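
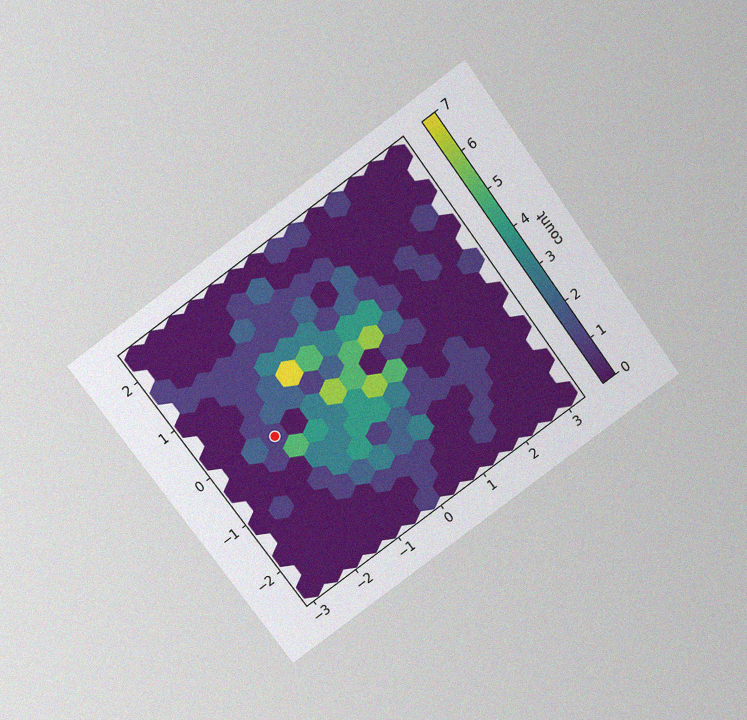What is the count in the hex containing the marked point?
1

The chart is tilted about 36° counter-clockwise and viewed slightly from above, with some photo noise. The marked hex reads 1 on the colorbar.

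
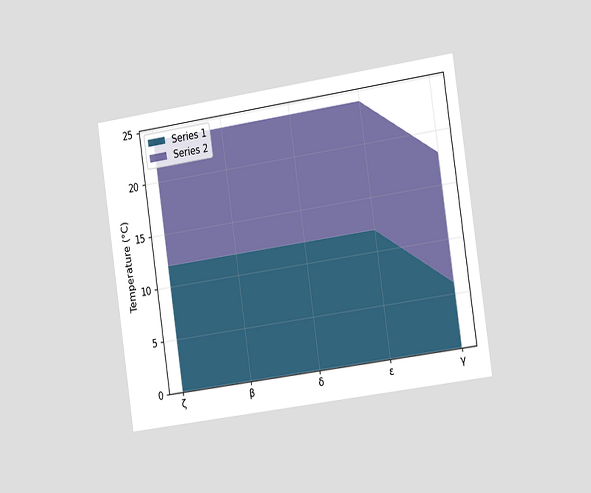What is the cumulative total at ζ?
24°C

The chart is tilted about 8° counter-clockwise and viewed slightly from the right. The stacked total at ζ reaches 24°C.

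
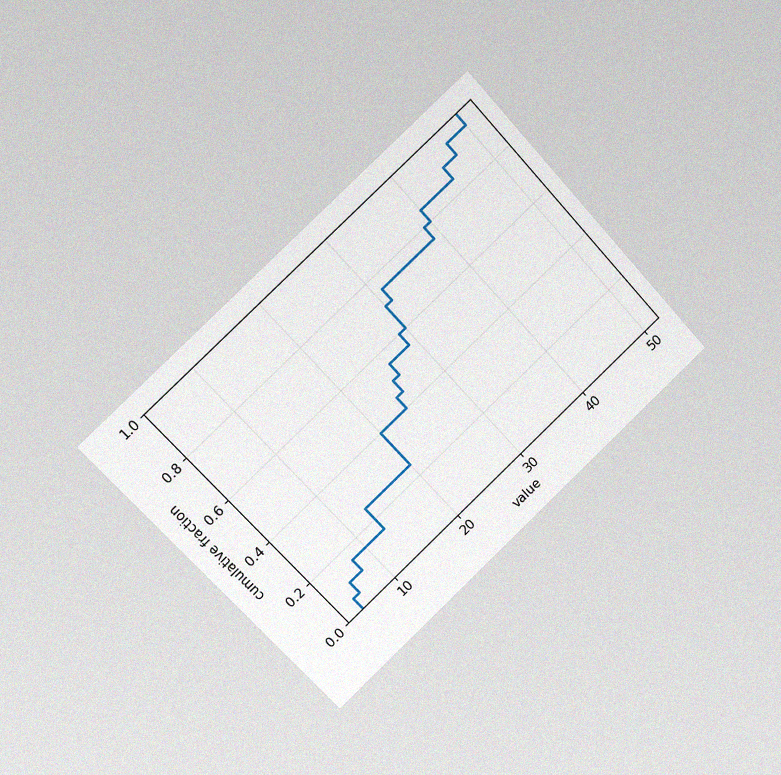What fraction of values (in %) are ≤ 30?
70%

The chart is tilted about 43° counter-clockwise and viewed slightly from the left, with some photo noise. At x=30 the ECDF step is at 70%.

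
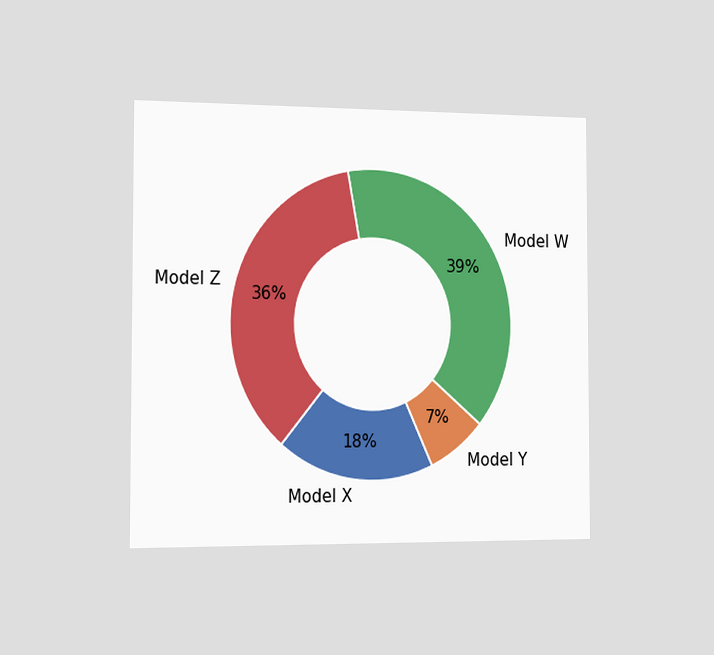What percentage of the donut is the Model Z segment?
36%

The chart is viewed slightly from the left. The Model Z segment takes up 36% of the ring.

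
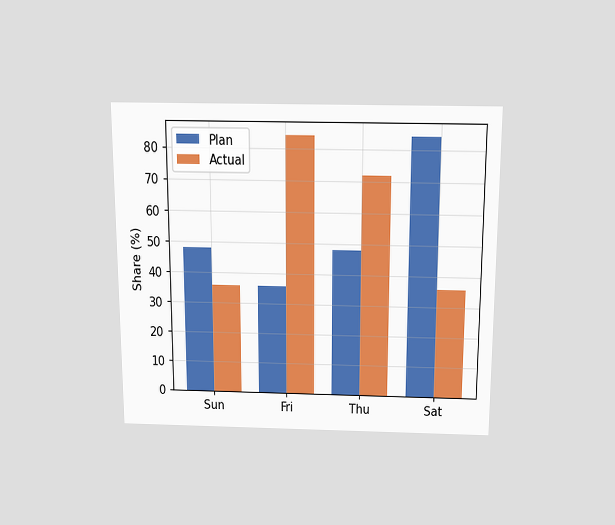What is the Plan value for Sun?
48%

The chart is viewed slightly from above. The Plan bar at Sun reaches 48% on the y-axis.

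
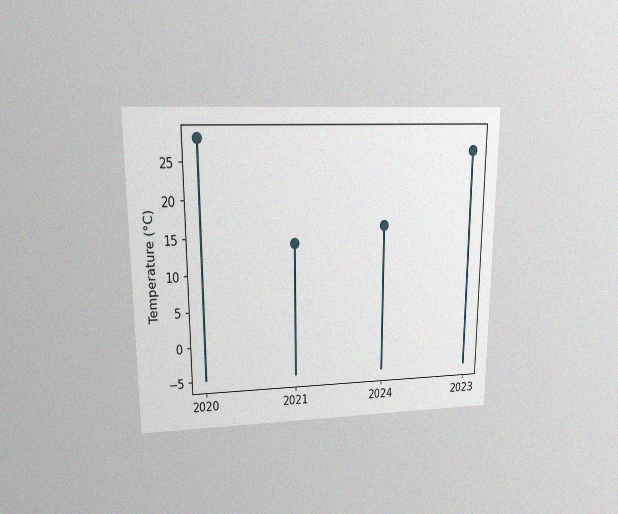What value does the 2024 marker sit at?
The chart is viewed at a slight angle, with some photo noise. The 2024 marker sits at 16°C.

16°C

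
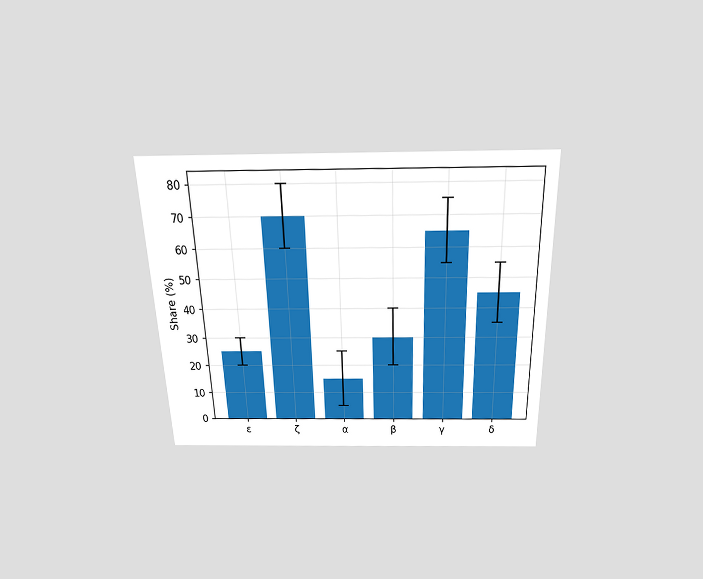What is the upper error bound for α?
The chart is viewed slightly from above. The α bar's upper whisker reaches 25%.

25%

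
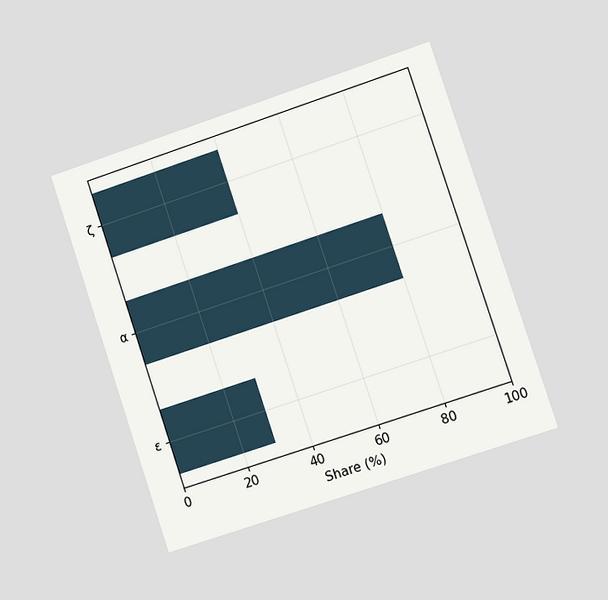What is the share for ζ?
The chart is tilted about 18° counter-clockwise and viewed slightly from the right. Reading along the chart's x-axis, the ζ bar reaches 40%.

40%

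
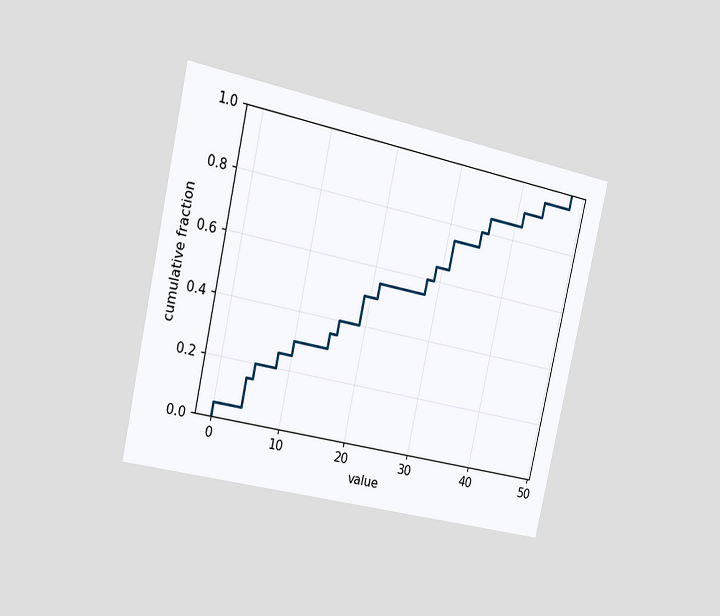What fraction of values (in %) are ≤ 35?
The chart is tilted about 12° clockwise and viewed slightly from the left. At x=35 the ECDF step is at 80%.

80%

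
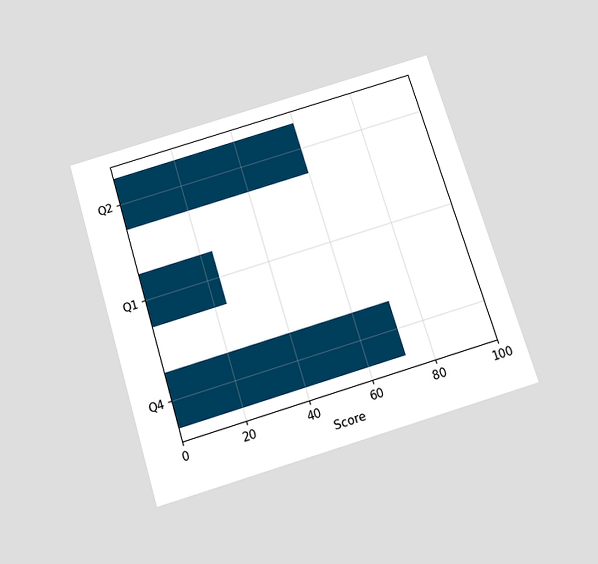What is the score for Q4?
72

The chart is tilted about 17° counter-clockwise and viewed slightly from below. Reading along the chart's x-axis, the Q4 bar reaches 72.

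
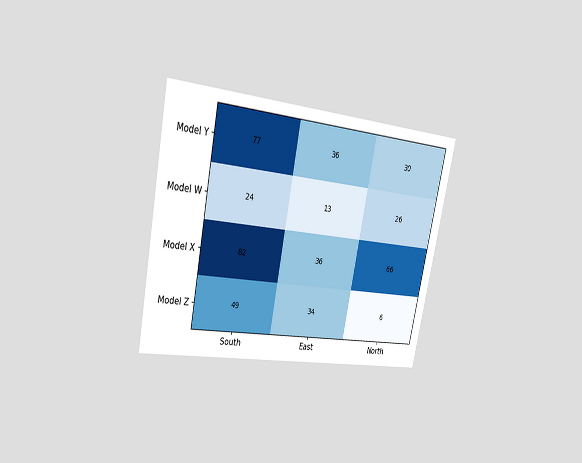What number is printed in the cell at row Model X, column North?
66

The chart is tilted about 11° clockwise and viewed slightly from the left. The (Model X, North) cell reads 66.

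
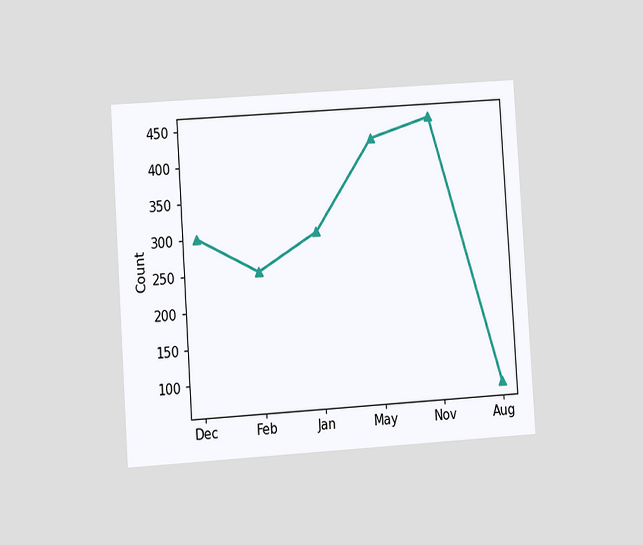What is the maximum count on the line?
450

The chart is tilted about 4° counter-clockwise and viewed at a slight angle. The highest point is at Nov, and reading across to the y-axis gives 450.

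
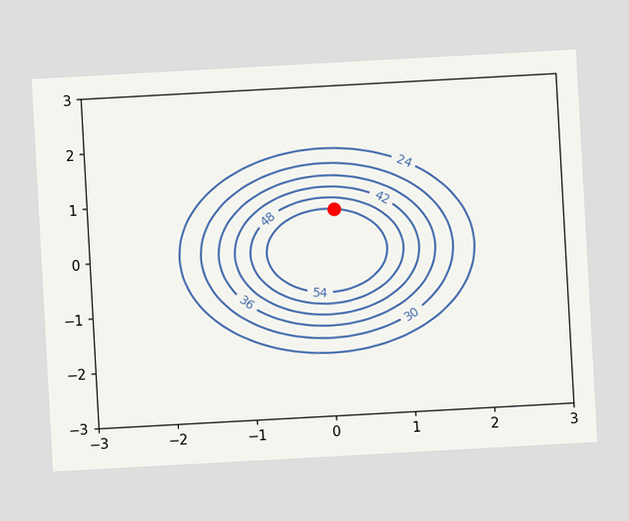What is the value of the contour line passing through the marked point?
The chart is tilted about 3° counter-clockwise. The marked point sits on the contour labelled 54.

54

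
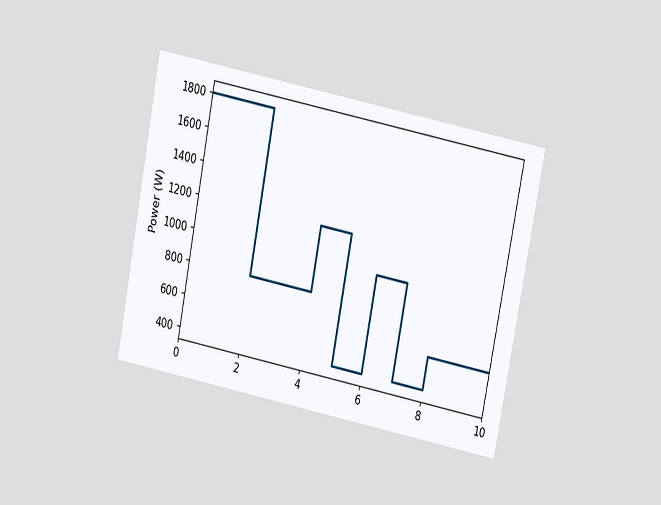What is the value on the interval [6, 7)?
1000W

The chart is tilted about 11° clockwise and viewed at a slight angle. On [6, 7) the step sits at 1000W.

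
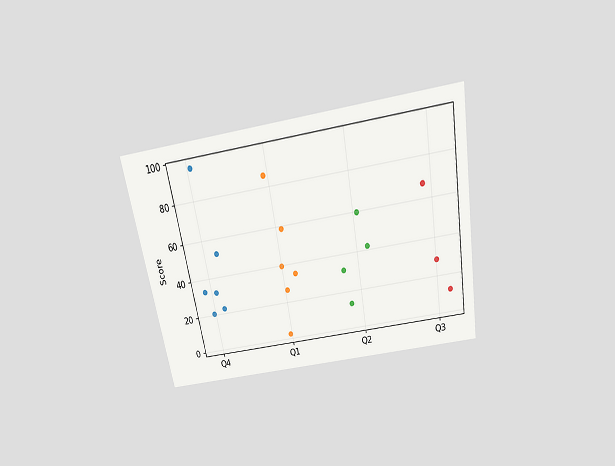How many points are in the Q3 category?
3

The chart is tilted about 10° counter-clockwise and viewed slightly from above. Counting the markers in the Q3 column gives 3.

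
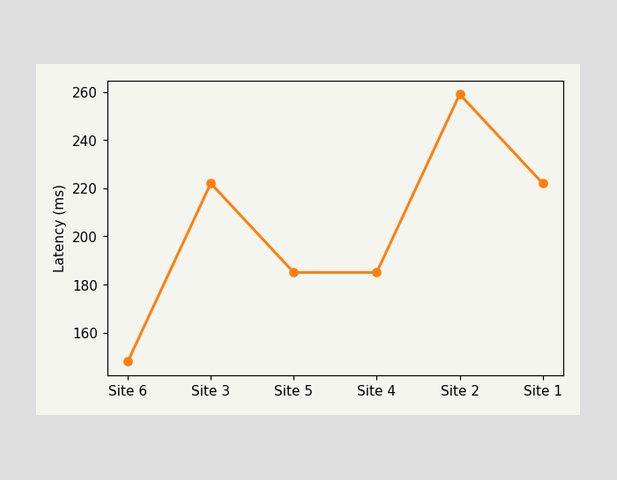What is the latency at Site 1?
At Site 1, the line is at 222ms.

222ms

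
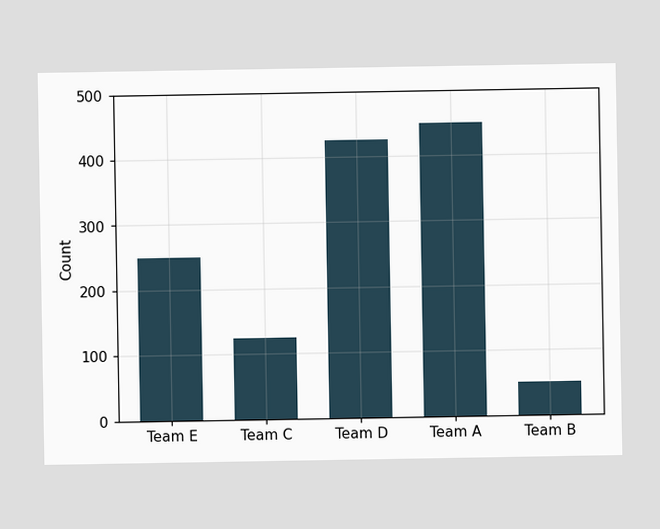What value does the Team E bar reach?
250

Reading along the chart's y-axis, the Team E bar reaches 250.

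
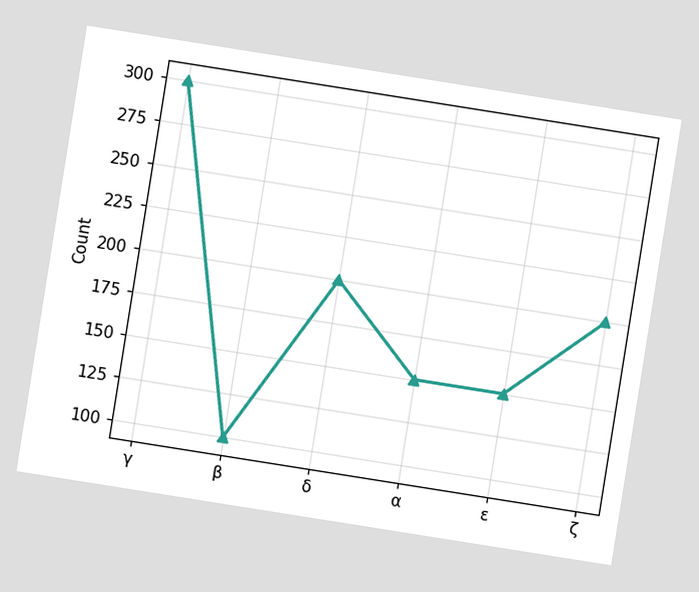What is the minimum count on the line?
100

The chart is tilted about 9° clockwise. The lowest point is at β, and reading across to the y-axis gives 100.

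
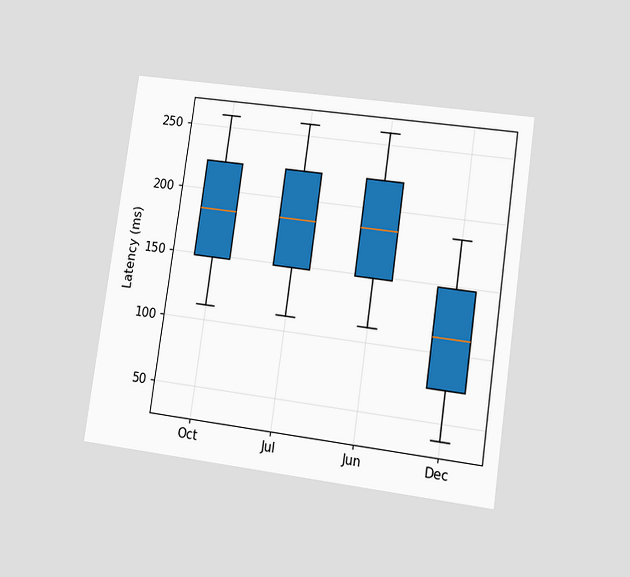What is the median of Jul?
185ms

The chart is tilted about 8° clockwise and viewed at a slight angle. The median line in the Jul box sits at 185ms.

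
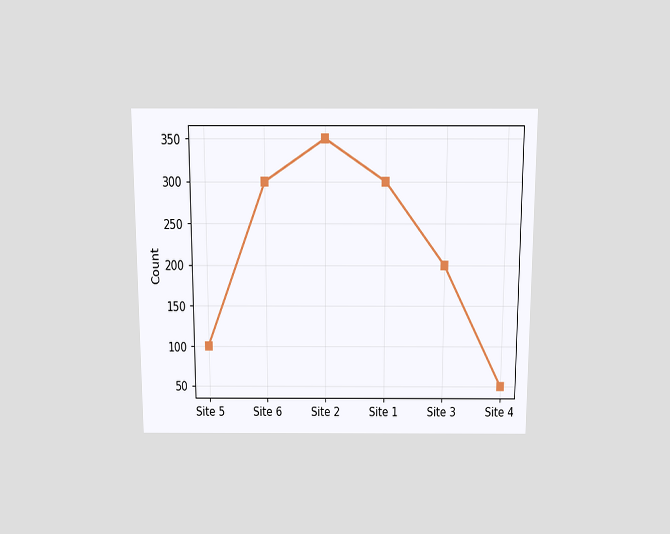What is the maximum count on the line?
The chart is viewed slightly from above. The highest point is at Site 2, and reading across to the y-axis gives 350.

350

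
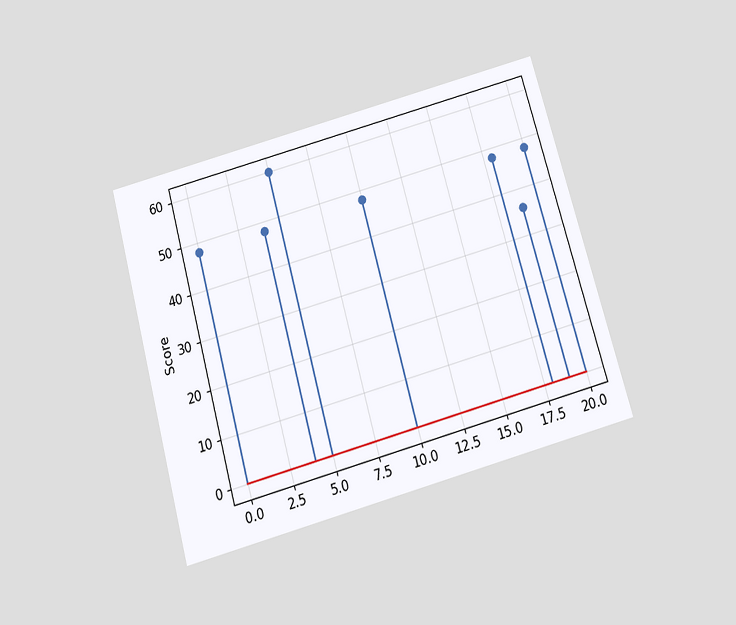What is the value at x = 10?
48

The chart is tilted about 16° counter-clockwise and viewed slightly from below. The stem at x=10 reaches 48.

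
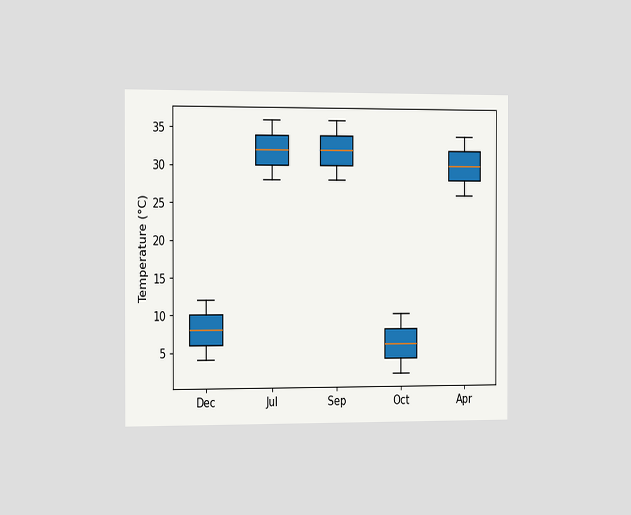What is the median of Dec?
8°C

The chart is viewed slightly from the left. The median line in the Dec box sits at 8°C.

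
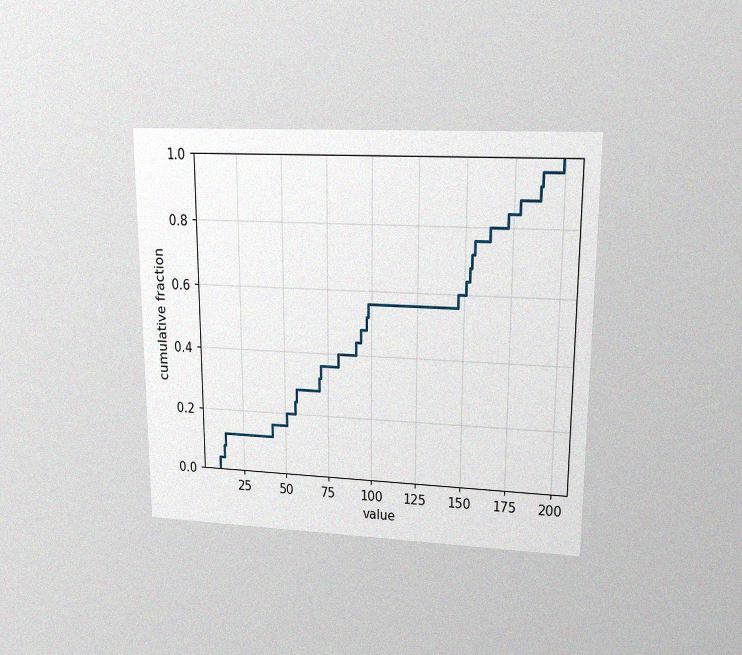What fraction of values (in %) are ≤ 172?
84%

The chart is viewed at a slight angle, with some photo noise. At x=172 the ECDF step is at 84%.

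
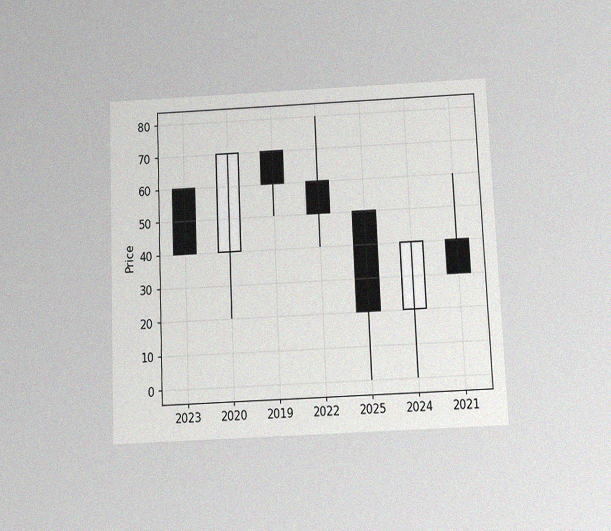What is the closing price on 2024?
40

The chart is tilted about 3° counter-clockwise and viewed slightly from below, with some photo noise. The 2024 candle closes at 40.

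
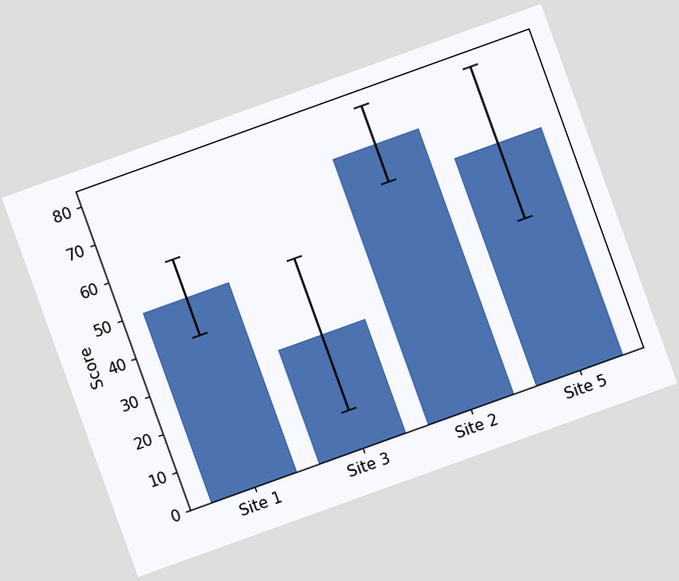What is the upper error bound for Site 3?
The chart is tilted about 20° counter-clockwise. The Site 3 bar's upper whisker reaches 50.

50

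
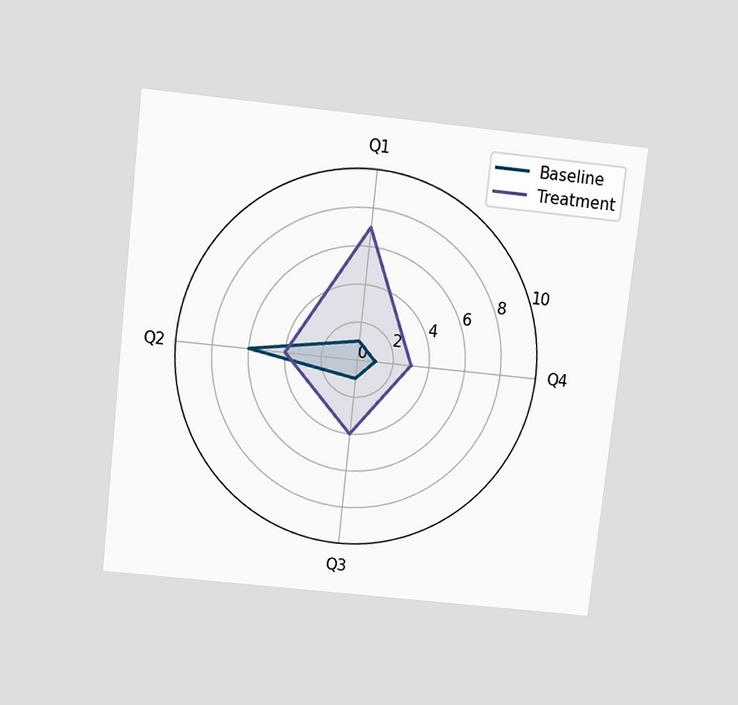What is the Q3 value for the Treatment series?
4

The chart is tilted about 6° clockwise and viewed slightly from above. On the Q3 axis, Treatment reaches 4.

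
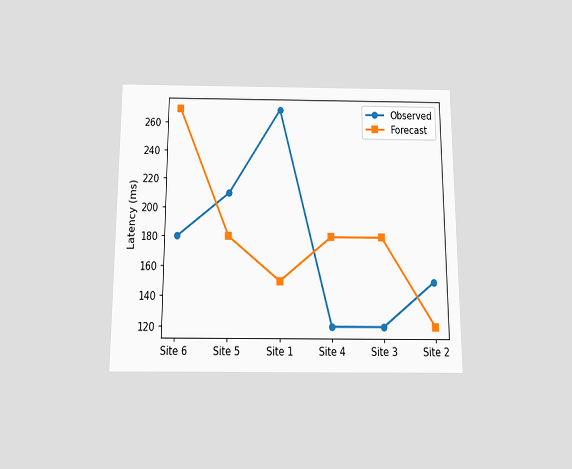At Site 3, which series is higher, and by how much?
The chart is viewed slightly from below. At Site 3, Forecast sits above the other line by 60ms.

Forecast, by 60ms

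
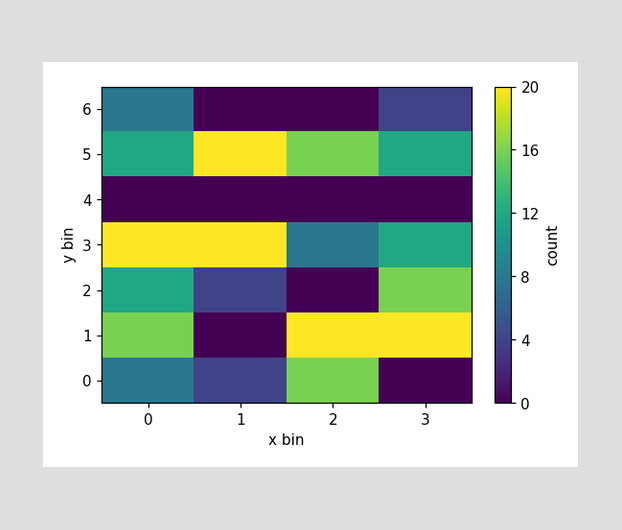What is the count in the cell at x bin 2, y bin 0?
16

Matching the cell (2, 0) against the colorbar gives 16.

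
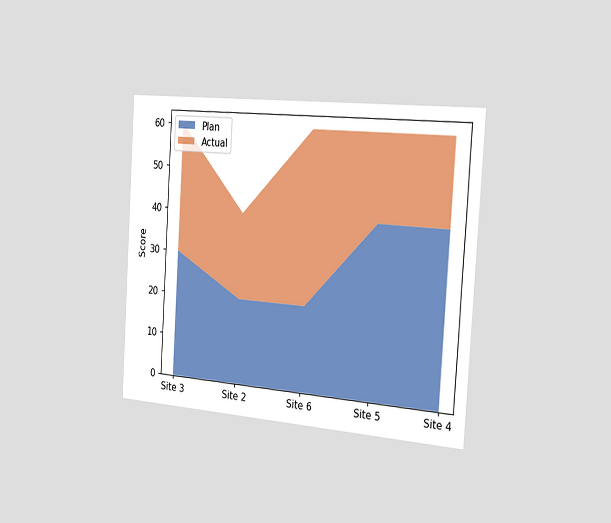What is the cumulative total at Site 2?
The chart is tilted about 4° clockwise and viewed slightly from the right. The stacked total at Site 2 reaches 40.

40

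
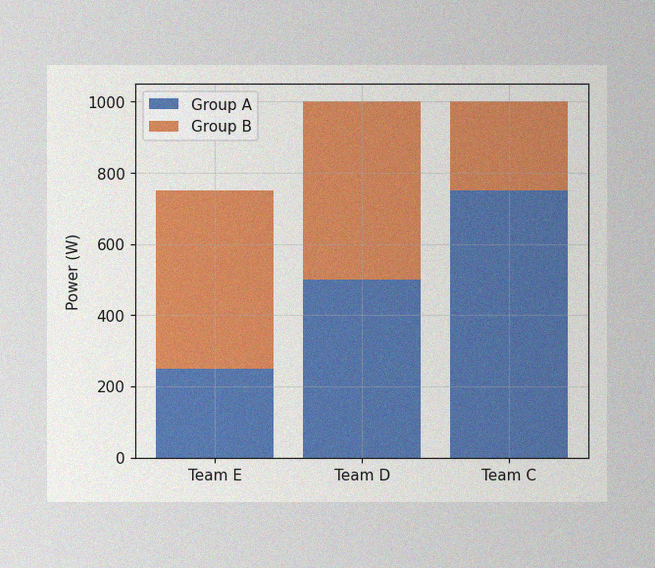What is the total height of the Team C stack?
The image has some photo noise and uneven lighting. The Team C stack's top reaches 1000W on the y-axis.

1000W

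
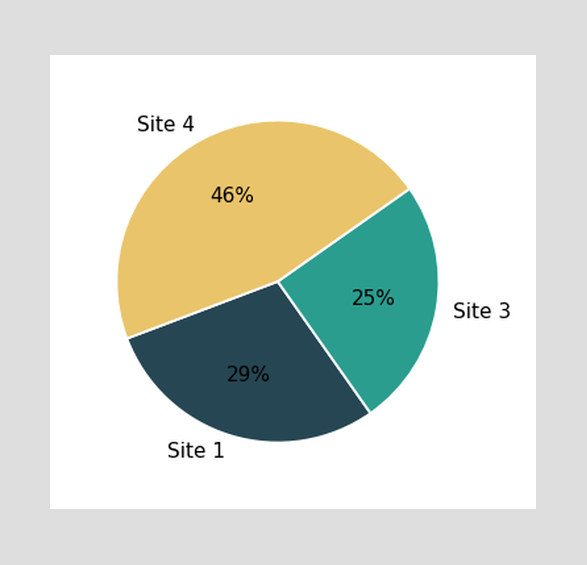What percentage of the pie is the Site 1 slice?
29%

The Site 1 slice takes up 29% of the pie.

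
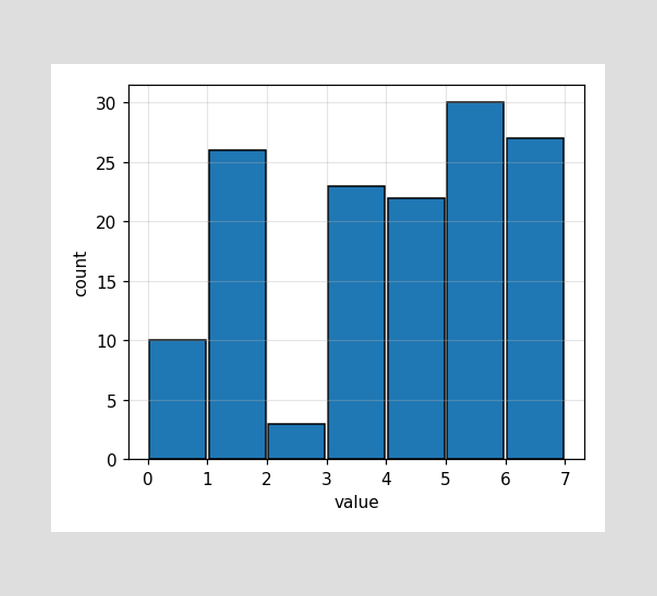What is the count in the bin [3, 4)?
The [3, 4) bin has height 23.

23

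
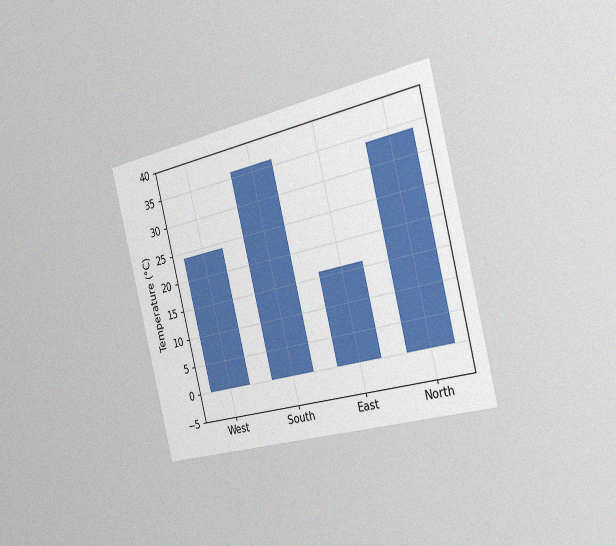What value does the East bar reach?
16°C

The chart is tilted about 14° counter-clockwise and viewed slightly from the right, with some photo noise. Reading along the chart's y-axis, the East bar reaches 16°C.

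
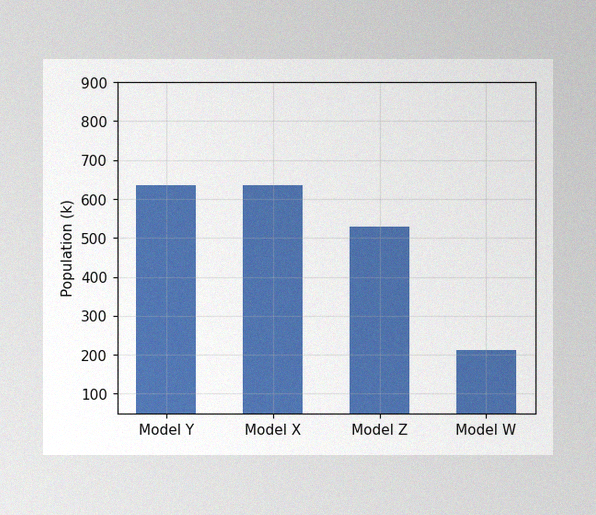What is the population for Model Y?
The image has some photo noise and uneven lighting. Reading along the chart's y-axis, the Model Y bar reaches 636k.

636k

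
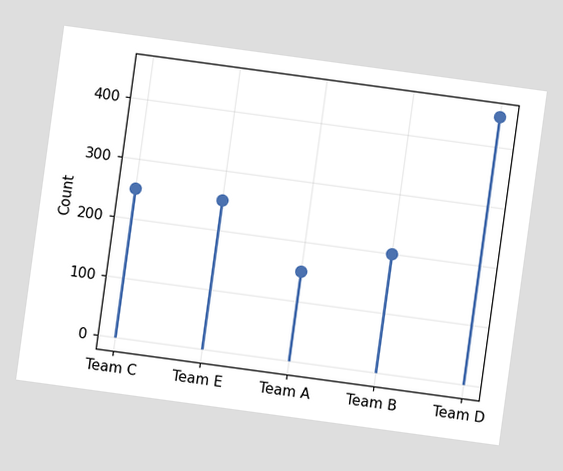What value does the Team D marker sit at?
450

The chart is tilted about 8° clockwise. The Team D marker sits at 450.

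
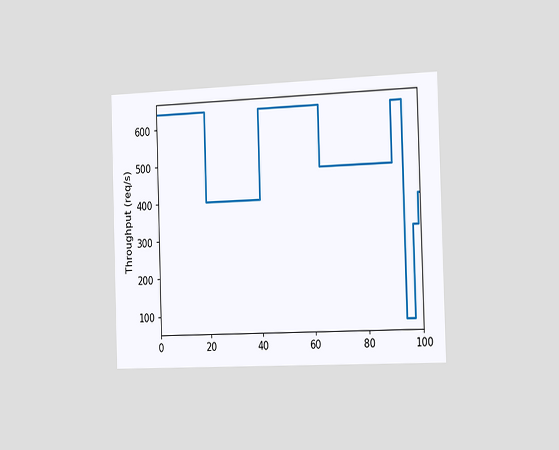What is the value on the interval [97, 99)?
320req/s

The chart is viewed slightly from the right. On [97, 99) the step sits at 320req/s.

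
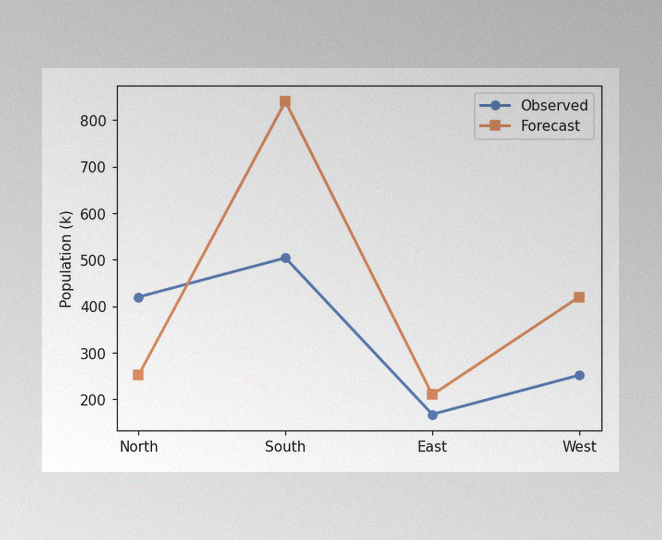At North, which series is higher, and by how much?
Observed, by 168k

The image has some photo noise and uneven lighting. At North, Observed sits above the other line by 168k.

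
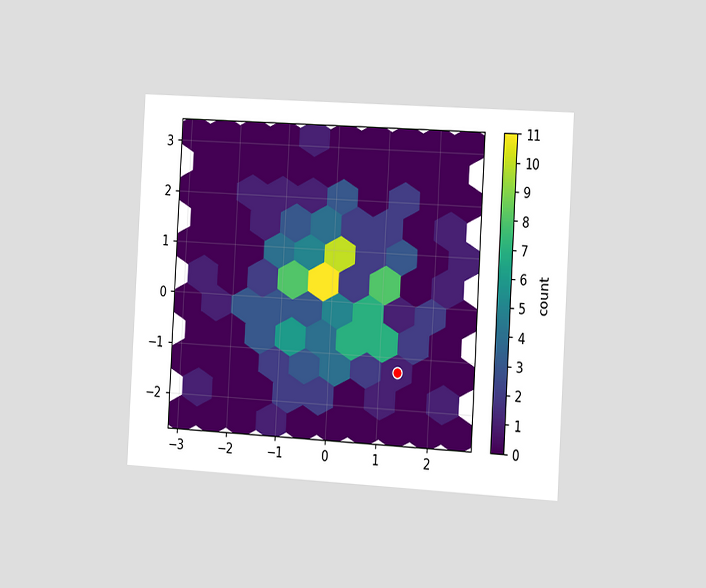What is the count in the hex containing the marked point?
1

The chart is tilted about 3° clockwise and viewed slightly from the right. The marked hex reads 1 on the colorbar.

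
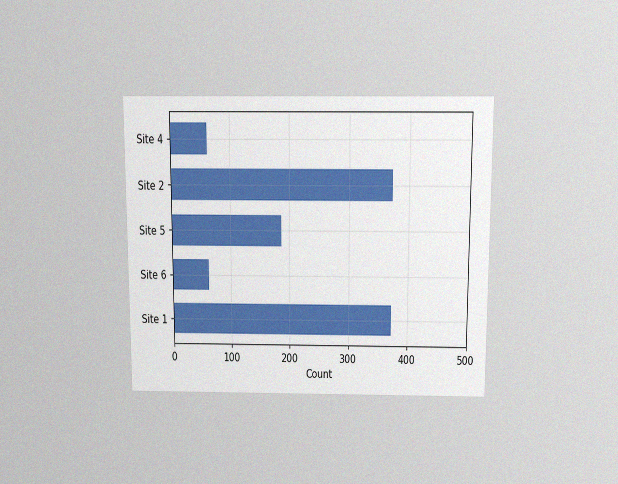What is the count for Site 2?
372

The chart is viewed slightly from above, with some photo noise. Reading along the chart's x-axis, the Site 2 bar reaches 372.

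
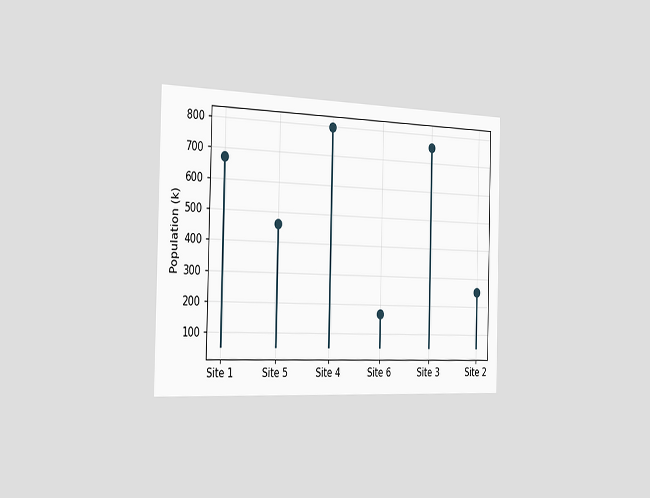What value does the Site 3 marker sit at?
The chart is viewed slightly from the left. The Site 3 marker sits at 756k.

756k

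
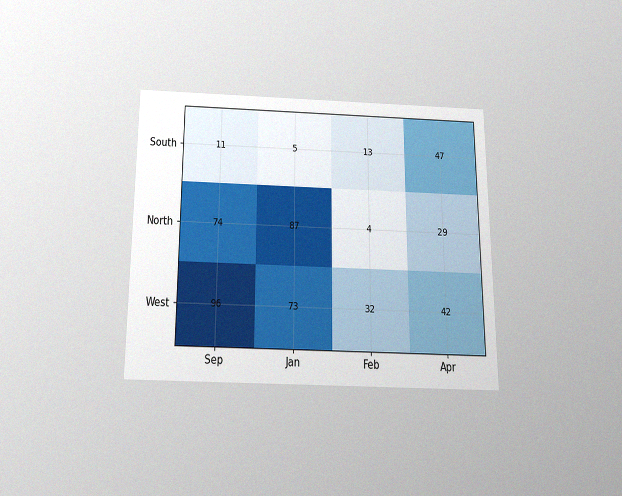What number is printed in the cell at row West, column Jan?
73

The chart is viewed slightly from below, with some photo noise. The (West, Jan) cell reads 73.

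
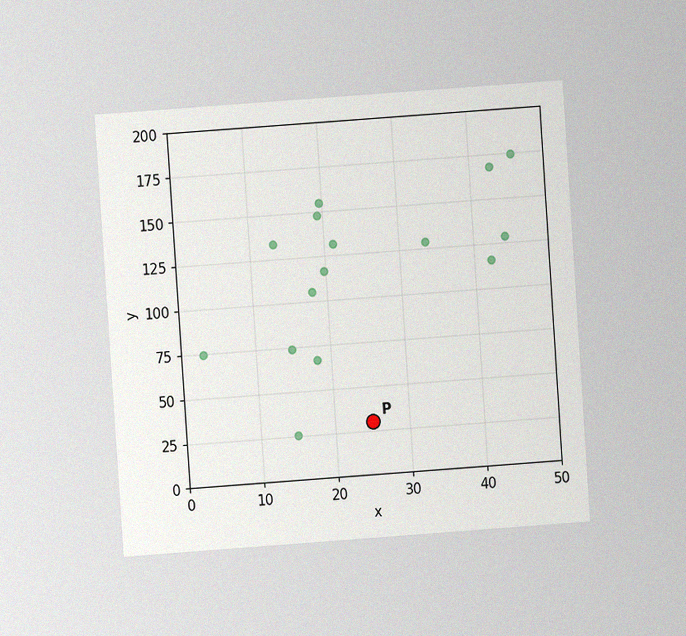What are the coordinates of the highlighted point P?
The chart is tilted about 4° counter-clockwise and viewed at a slight angle, with some photo noise. Following the gridlines from P to each axis, P sits at (25, 30).

(25, 30)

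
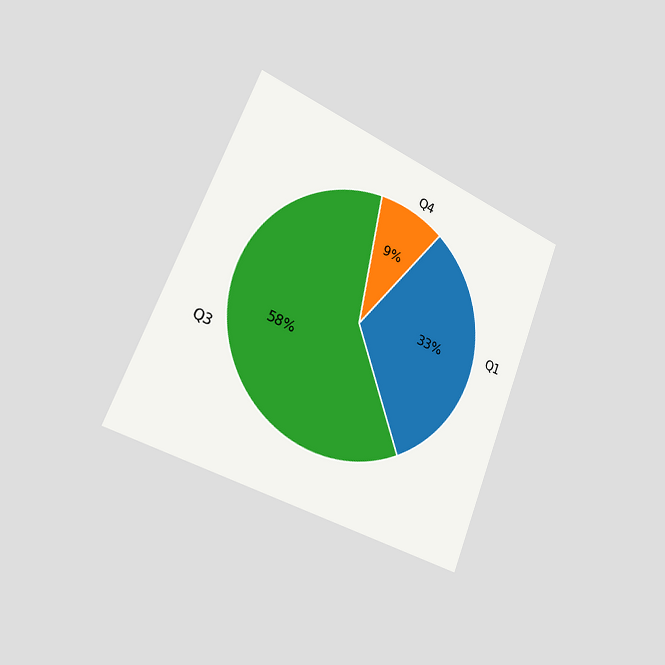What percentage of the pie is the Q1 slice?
33%

The chart is tilted about 22° clockwise and viewed slightly from the left. The Q1 slice takes up 33% of the pie.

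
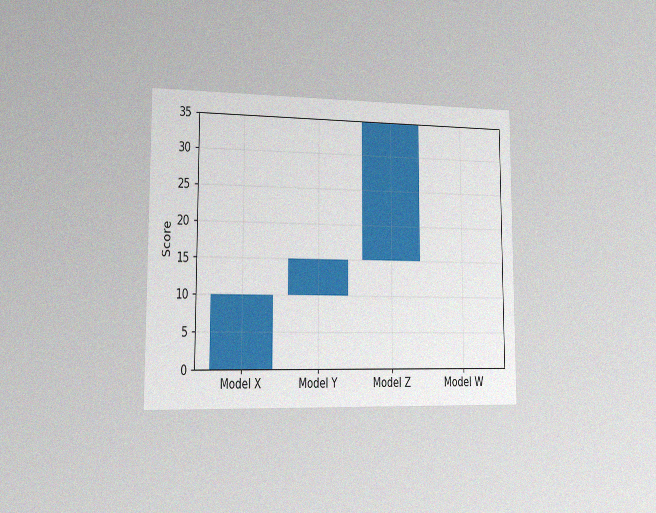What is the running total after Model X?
10

The chart is viewed slightly from the left, with some photo noise. After Model X the running total reaches 10.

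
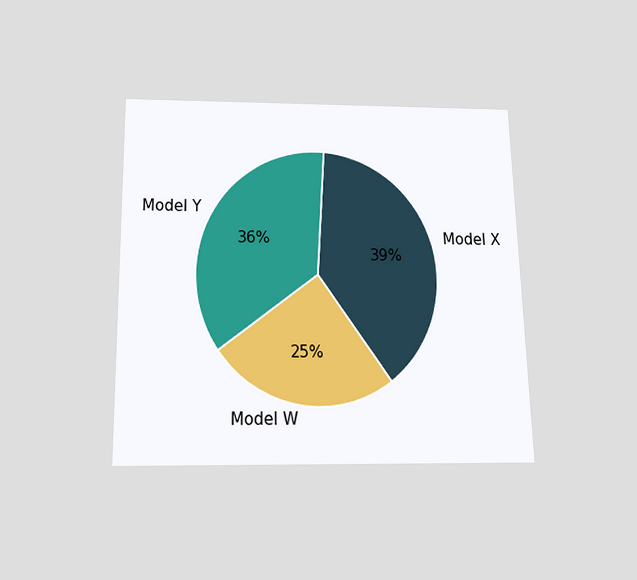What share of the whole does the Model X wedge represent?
39%

The chart is viewed slightly from below. The Model X slice takes up 39% of the pie.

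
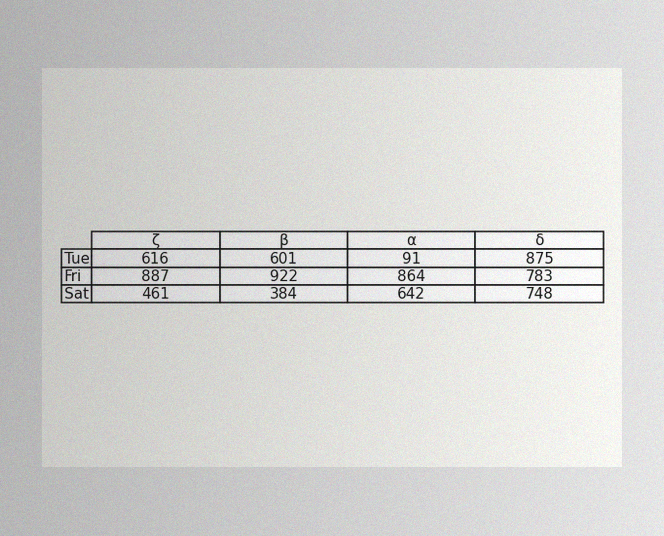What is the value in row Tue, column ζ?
616

The image has some photo noise and uneven lighting. The (Tue, ζ) cell reads 616.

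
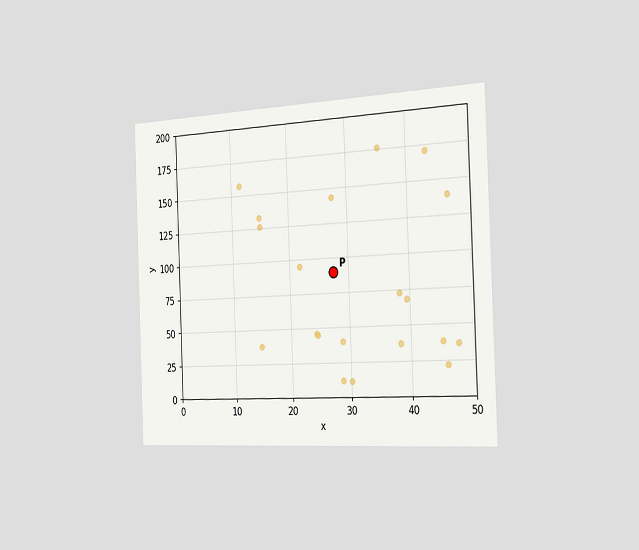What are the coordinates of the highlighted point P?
The chart is tilted about 2° counter-clockwise and viewed slightly from the right. Following the gridlines from P to each axis, P sits at (27.5, 90).

(27.5, 90)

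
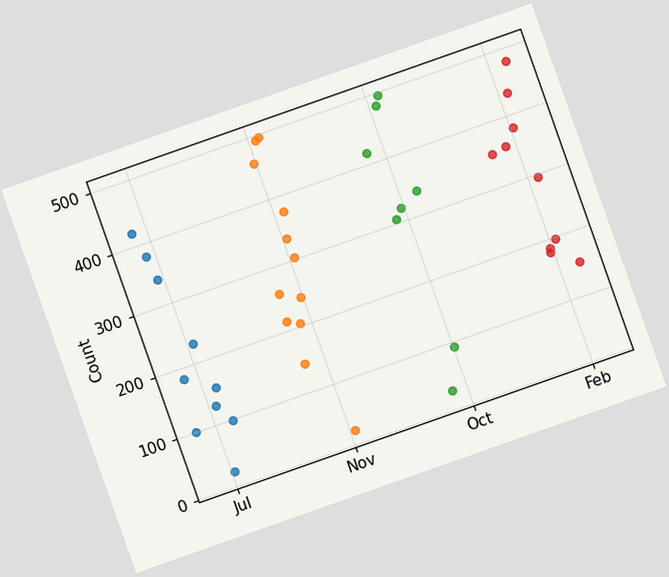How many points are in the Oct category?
The chart is tilted about 19° counter-clockwise. Counting the markers in the Oct column gives 8.

8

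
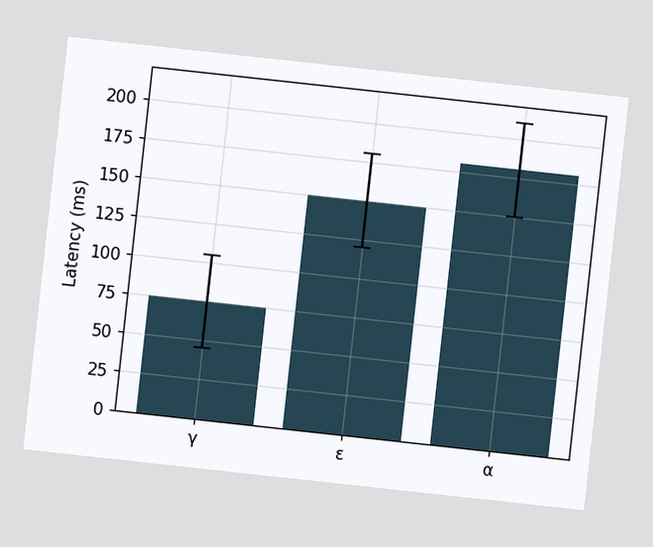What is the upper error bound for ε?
The chart is tilted about 6° clockwise. The ε bar's upper whisker reaches 180ms.

180ms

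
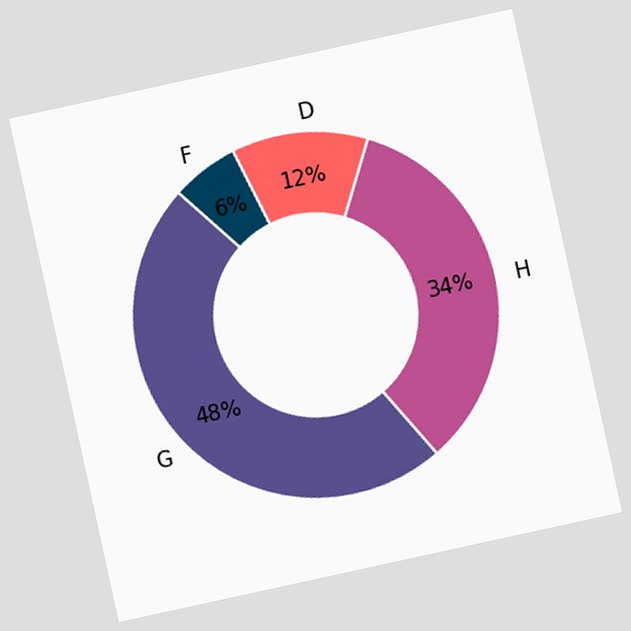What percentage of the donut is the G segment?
The chart is tilted about 12° counter-clockwise. The G segment takes up 48% of the ring.

48%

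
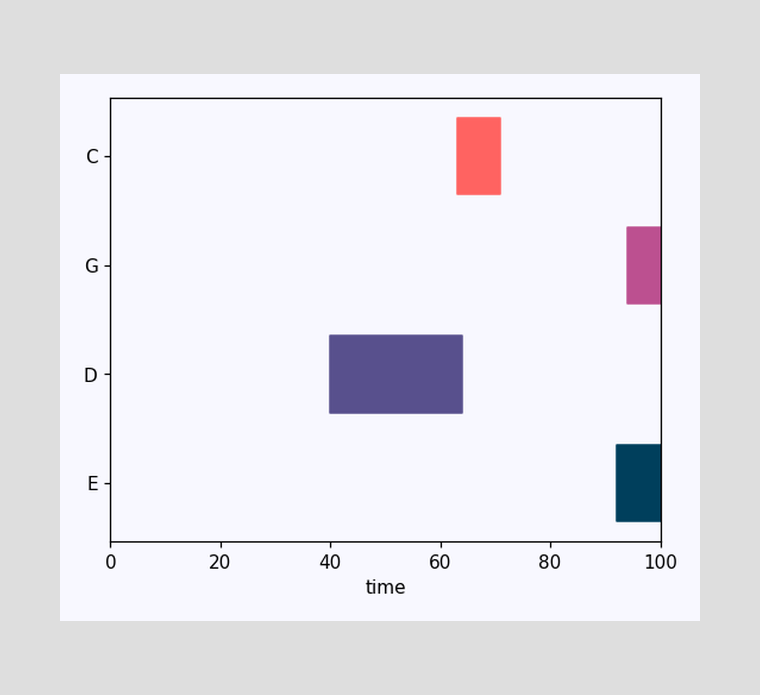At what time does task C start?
63

The C bar begins at t=63.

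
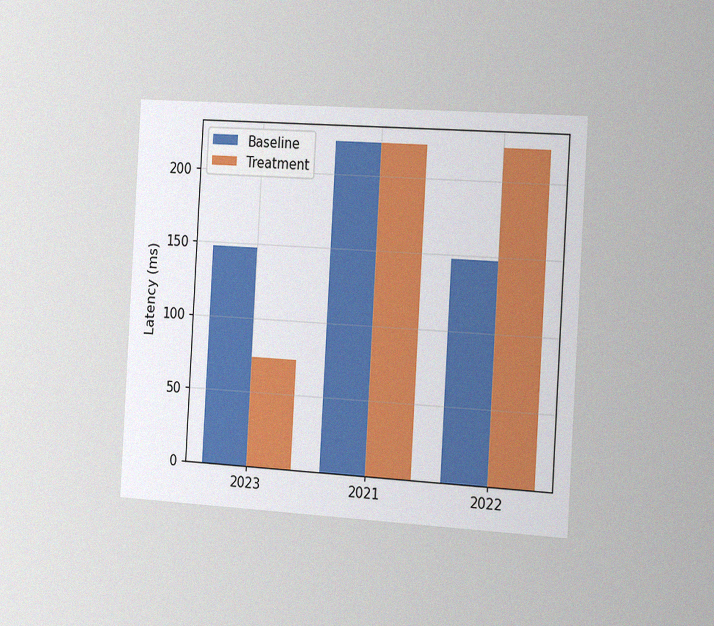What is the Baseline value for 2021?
The chart is tilted about 3° clockwise and viewed slightly from the right, with some photo noise. The Baseline bar at 2021 reaches 222ms on the y-axis.

222ms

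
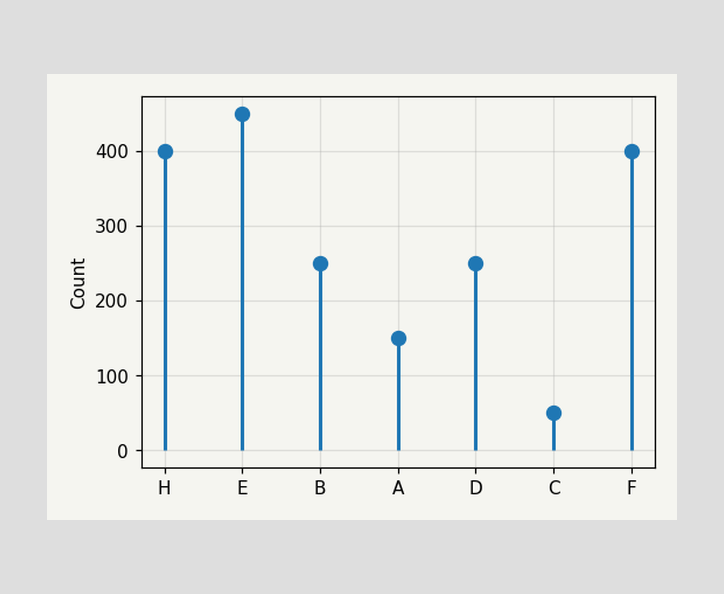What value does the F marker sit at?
400

The F marker sits at 400.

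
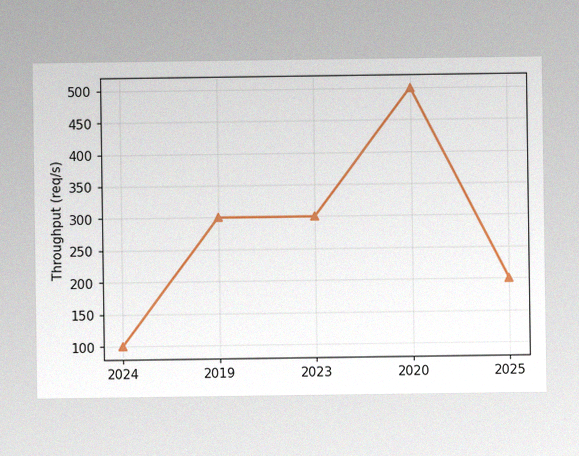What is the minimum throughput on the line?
The image has some photo noise and uneven lighting. The lowest point is at 2024, and reading across to the y-axis gives 100req/s.

100req/s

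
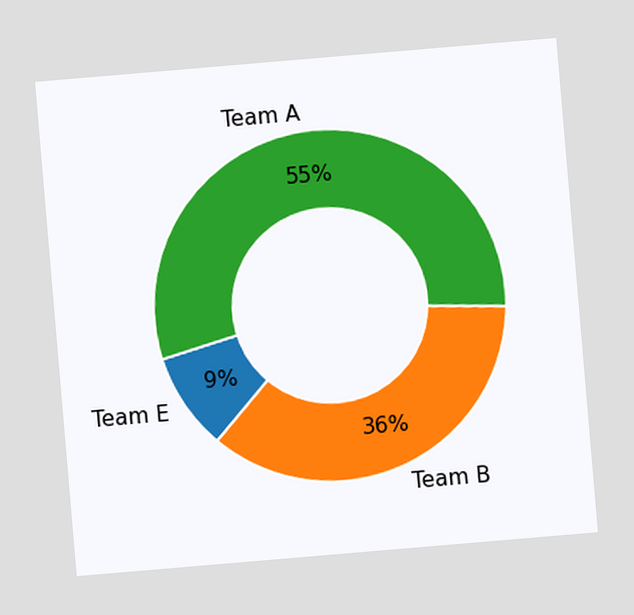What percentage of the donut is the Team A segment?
The chart is tilted about 5° counter-clockwise. The Team A segment takes up 55% of the ring.

55%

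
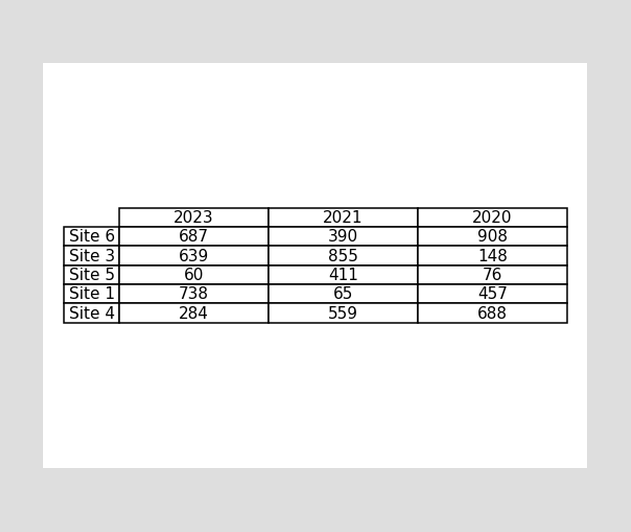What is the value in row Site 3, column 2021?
855

The (Site 3, 2021) cell reads 855.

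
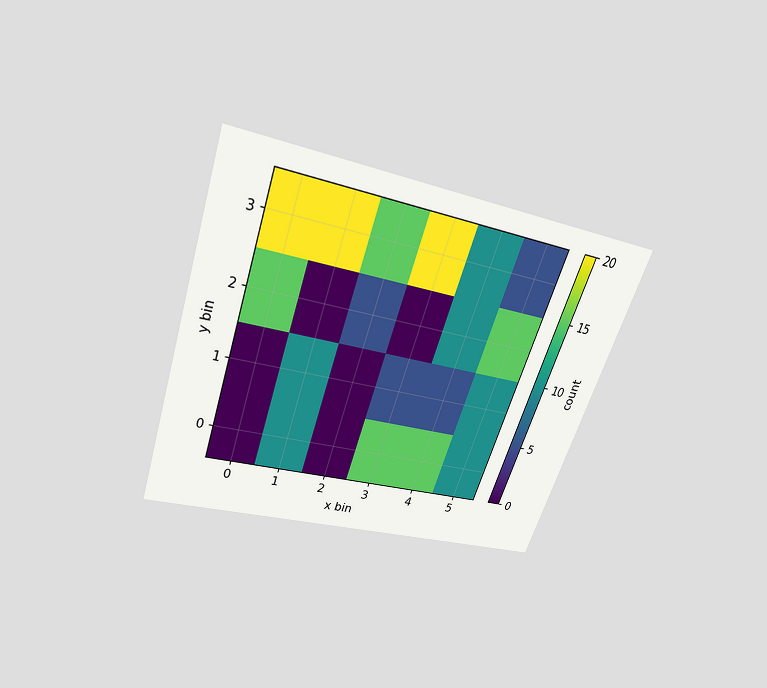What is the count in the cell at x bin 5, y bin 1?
10

The chart is tilted about 19° clockwise and viewed slightly from above. Matching the cell (5, 1) against the colorbar gives 10.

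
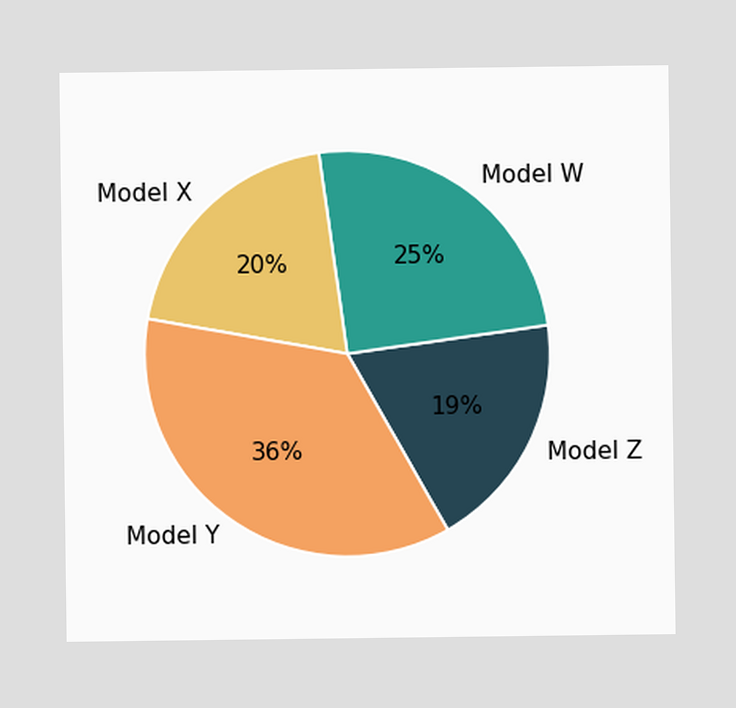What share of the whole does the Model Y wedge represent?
The Model Y slice takes up 36% of the pie.

36%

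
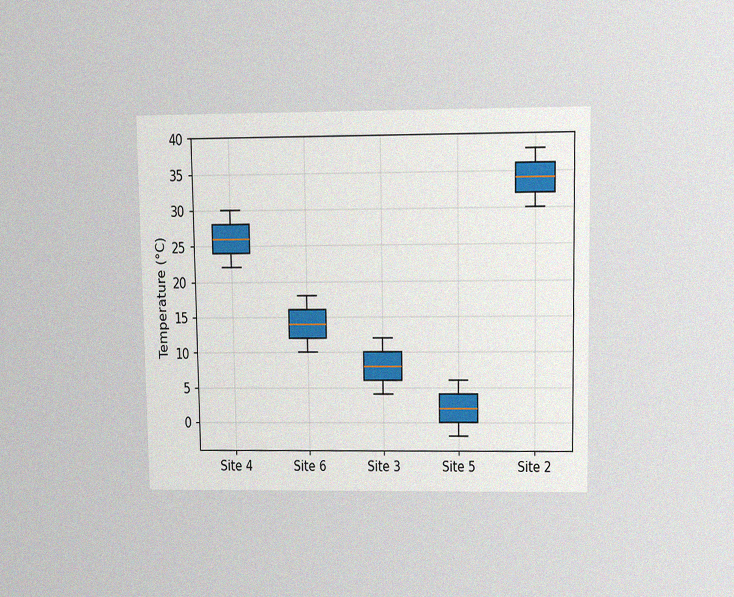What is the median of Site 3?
8°C

The chart is viewed slightly from above, with some photo noise. The median line in the Site 3 box sits at 8°C.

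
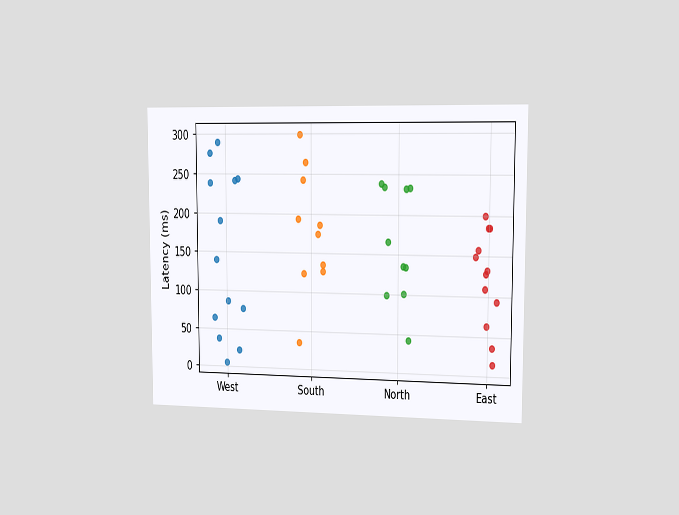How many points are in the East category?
The chart is viewed slightly from the right. Counting the markers in the East column gives 12.

12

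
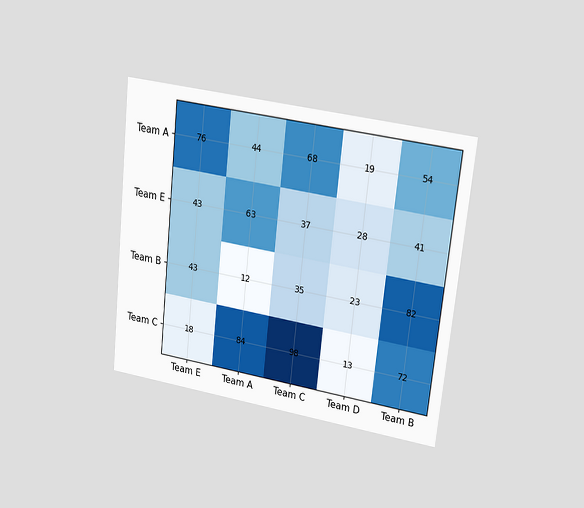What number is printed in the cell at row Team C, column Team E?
18

The chart is tilted about 6° clockwise and viewed at a slight angle. The (Team C, Team E) cell reads 18.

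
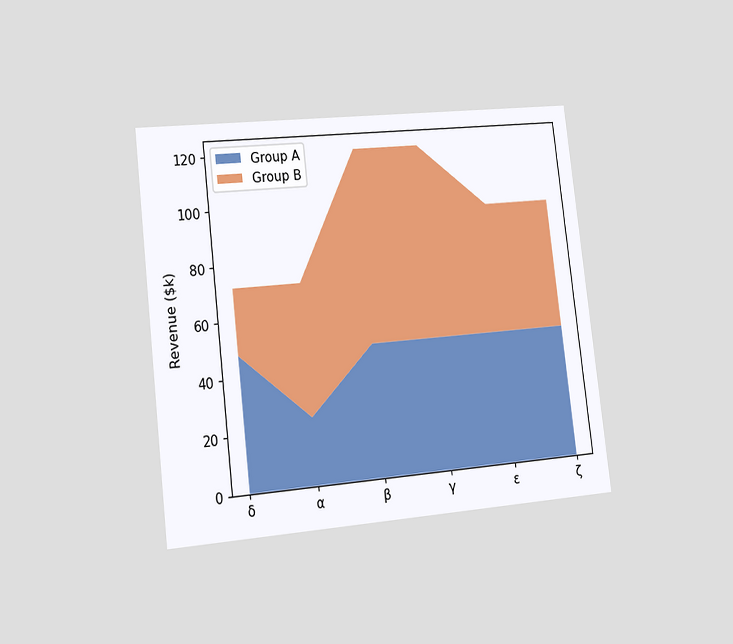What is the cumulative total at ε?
$96k

The chart is tilted about 7° counter-clockwise and viewed slightly from the left. The stacked total at ε reaches $96k.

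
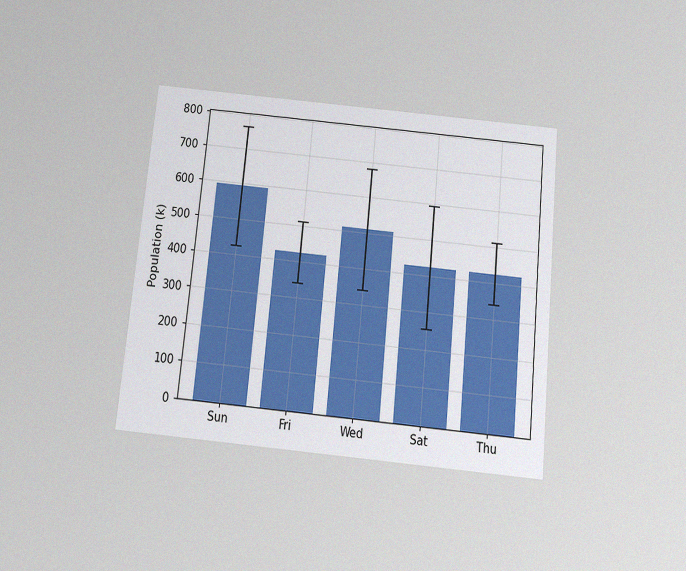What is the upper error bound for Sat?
595k

The chart is tilted about 6° clockwise and viewed slightly from below, with some photo noise. The Sat bar's upper whisker reaches 595k.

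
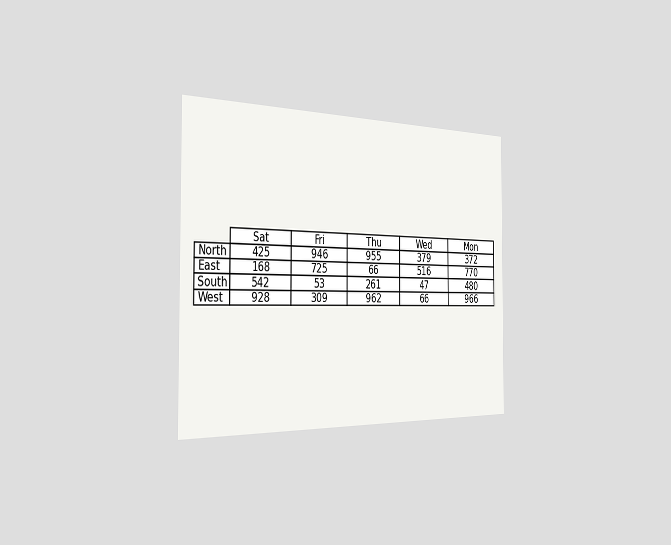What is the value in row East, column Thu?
The chart is viewed slightly from the left. The (East, Thu) cell reads 66.

66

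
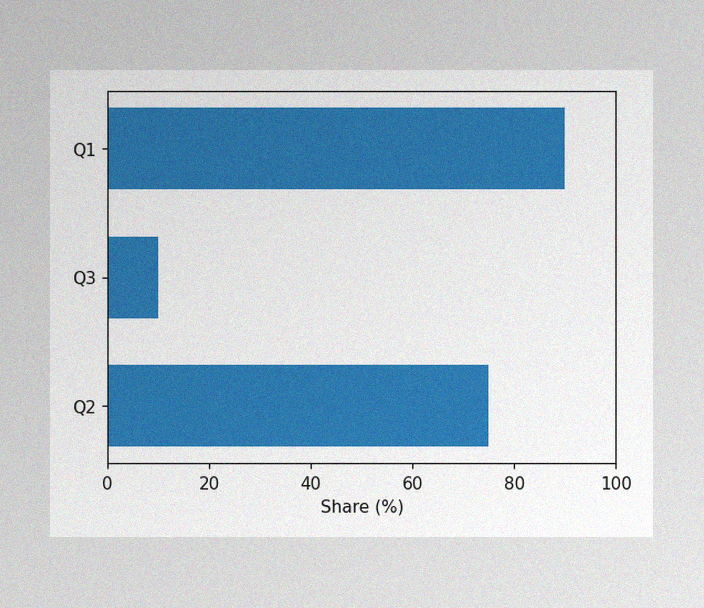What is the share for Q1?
90%

The image has some photo noise and uneven lighting. Reading along the chart's x-axis, the Q1 bar reaches 90%.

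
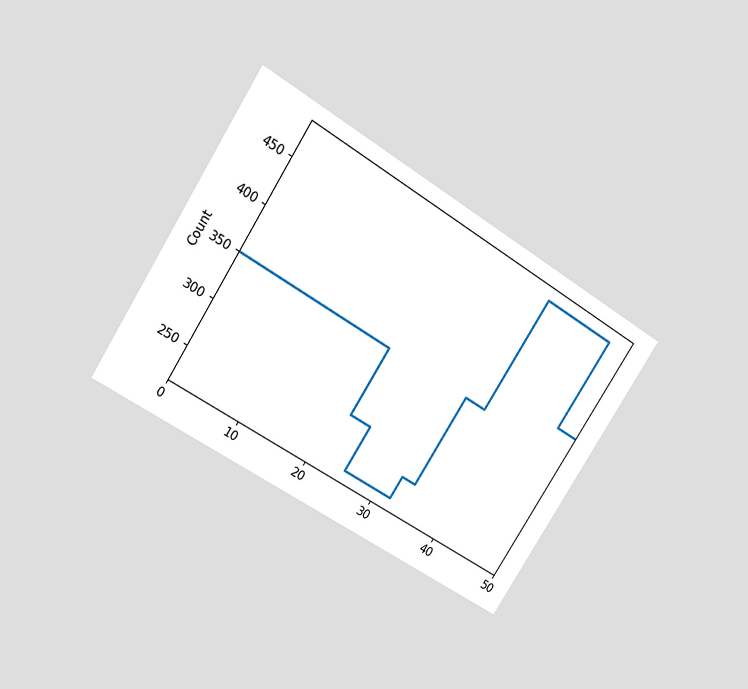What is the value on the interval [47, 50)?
The chart is tilted about 32° clockwise and viewed slightly from above. On [47, 50) the step sits at 375.

375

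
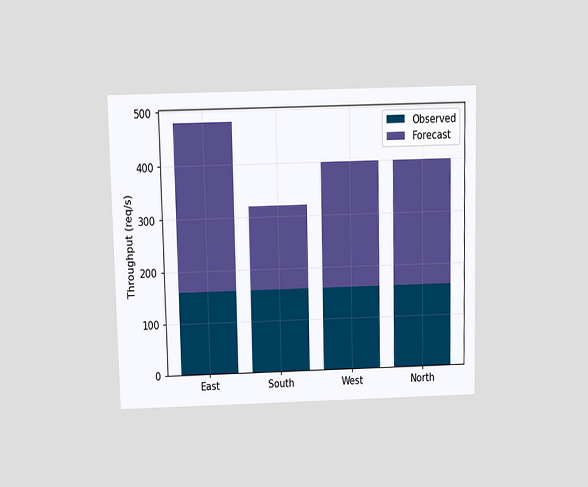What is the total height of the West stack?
The chart is viewed slightly from above. The West stack's top reaches 400req/s on the y-axis.

400req/s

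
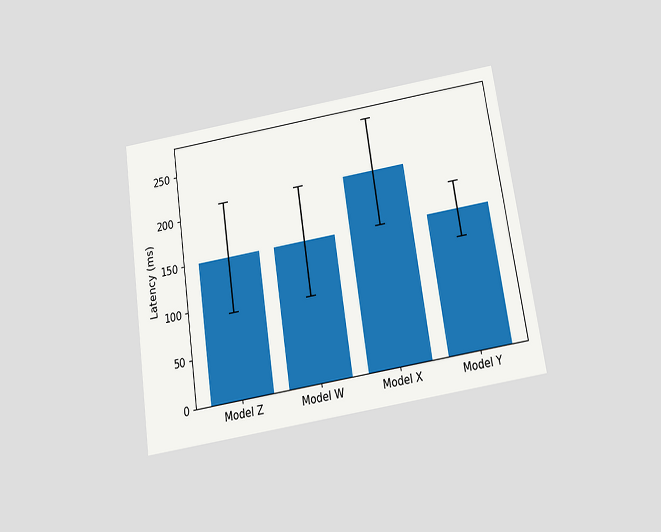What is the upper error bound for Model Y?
180ms

The chart is tilted about 8° counter-clockwise and viewed slightly from below. The Model Y bar's upper whisker reaches 180ms.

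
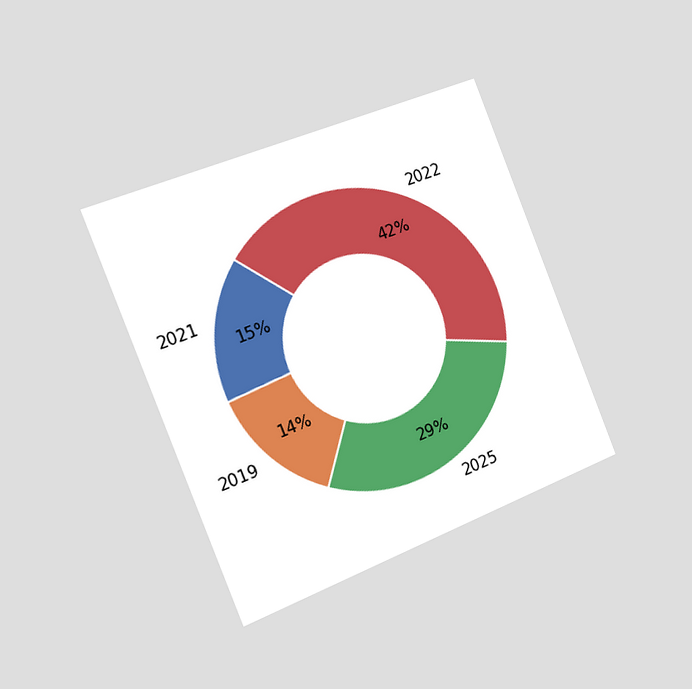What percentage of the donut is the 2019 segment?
14%

The chart is tilted about 22° counter-clockwise and viewed slightly from the left. The 2019 segment takes up 14% of the ring.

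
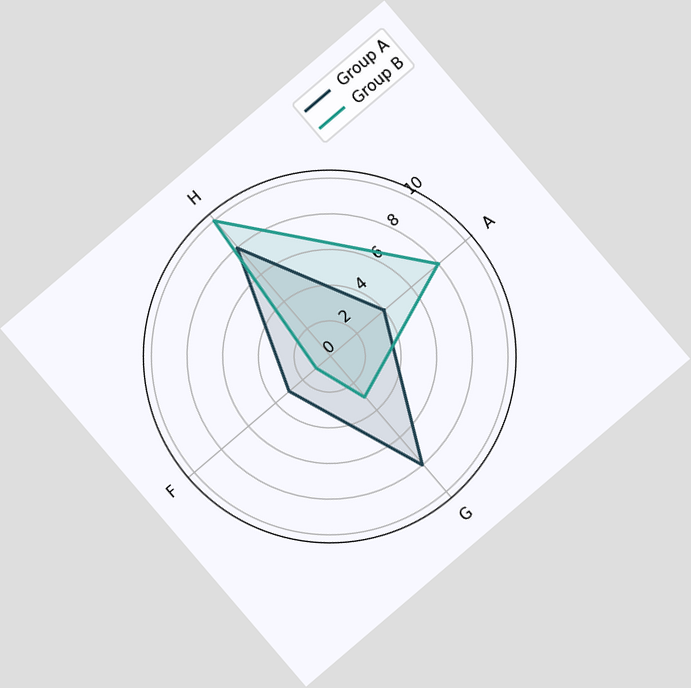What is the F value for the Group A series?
3

The chart is tilted about 40° counter-clockwise. On the F axis, Group A reaches 3.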